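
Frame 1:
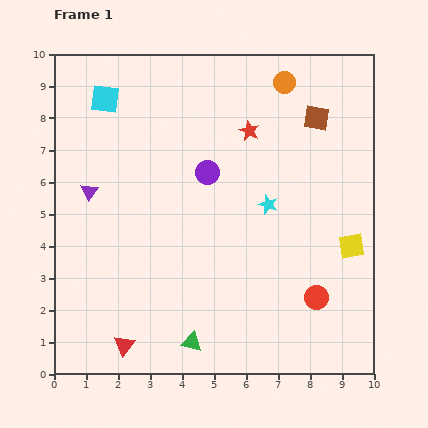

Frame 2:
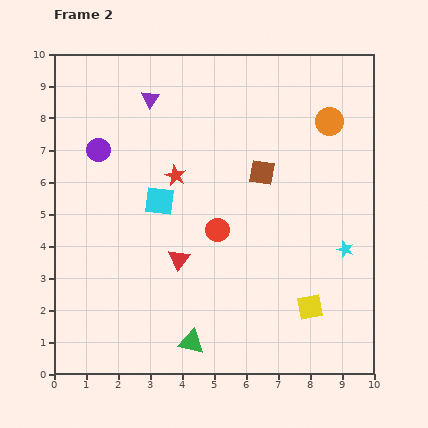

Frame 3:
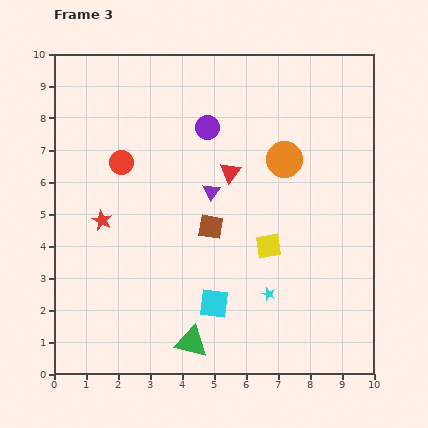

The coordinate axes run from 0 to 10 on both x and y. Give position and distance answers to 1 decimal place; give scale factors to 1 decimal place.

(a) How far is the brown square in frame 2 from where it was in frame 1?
2.4

The brown square moved from (8.2, 8.0) to (6.5, 6.3), a distance of √(1.7² + 1.7²) ≈ 2.4.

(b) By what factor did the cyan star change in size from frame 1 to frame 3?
0.7×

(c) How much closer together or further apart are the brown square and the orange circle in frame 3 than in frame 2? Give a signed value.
+0.5

Distance in frame 2: 2.6. Distance in frame 3: 3.1.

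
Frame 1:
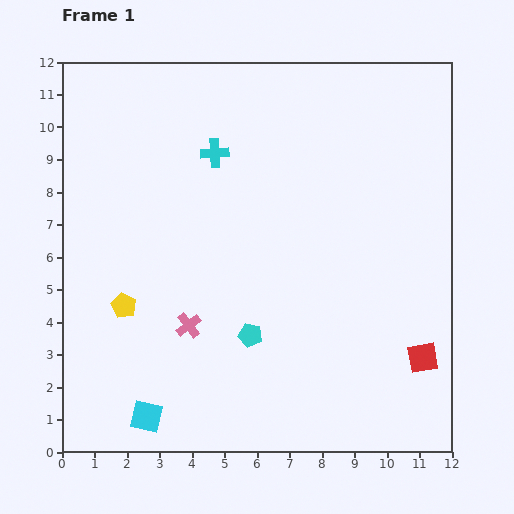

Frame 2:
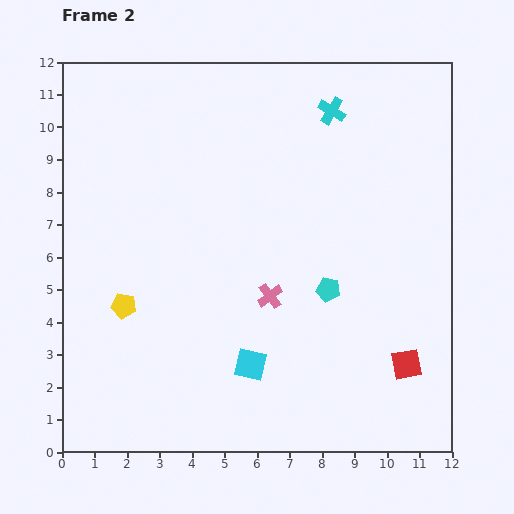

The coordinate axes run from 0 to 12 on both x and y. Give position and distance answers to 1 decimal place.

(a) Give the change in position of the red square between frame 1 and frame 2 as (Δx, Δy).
(-0.5, -0.2)

The red square was at (11.1, 2.9) in frame 1 and (10.6, 2.7) in frame 2.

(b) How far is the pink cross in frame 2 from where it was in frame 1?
2.7

The pink cross moved from (3.9, 3.9) to (6.4, 4.8), a distance of √(2.5² + 0.9²) ≈ 2.7.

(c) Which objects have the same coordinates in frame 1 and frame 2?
the yellow pentagon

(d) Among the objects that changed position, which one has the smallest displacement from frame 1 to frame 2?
the red square

(moved 0.5)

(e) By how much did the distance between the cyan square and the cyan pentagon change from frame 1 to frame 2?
-0.8

Distance in frame 1: 4.1. Distance in frame 2: 3.3.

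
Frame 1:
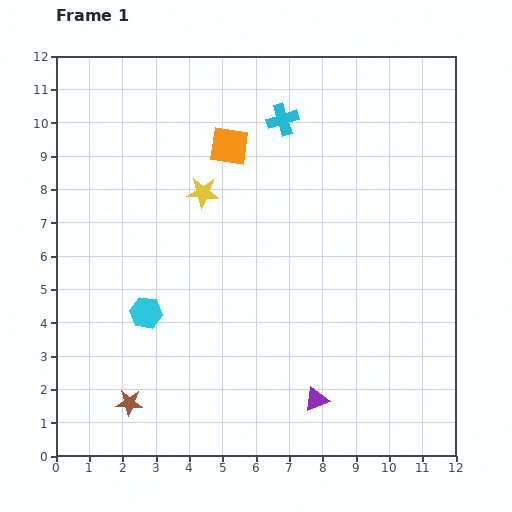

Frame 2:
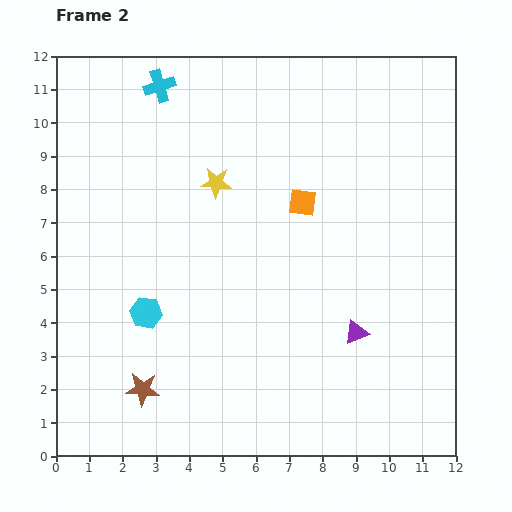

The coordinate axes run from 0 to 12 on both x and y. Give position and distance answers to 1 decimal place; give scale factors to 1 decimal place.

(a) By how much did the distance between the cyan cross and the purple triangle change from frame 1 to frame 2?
+1.0

Distance in frame 1: 8.5. Distance in frame 2: 9.5.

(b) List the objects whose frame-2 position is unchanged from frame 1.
the cyan hexagon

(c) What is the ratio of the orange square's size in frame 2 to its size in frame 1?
0.7×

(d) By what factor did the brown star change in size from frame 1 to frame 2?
1.3×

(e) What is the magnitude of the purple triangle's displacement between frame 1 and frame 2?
2.3

The purple triangle moved from (7.8, 1.7) to (9.0, 3.7), a distance of √(1.2² + 2.0²) ≈ 2.3.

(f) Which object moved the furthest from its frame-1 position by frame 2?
the cyan cross

(moved 3.8; next 2.8)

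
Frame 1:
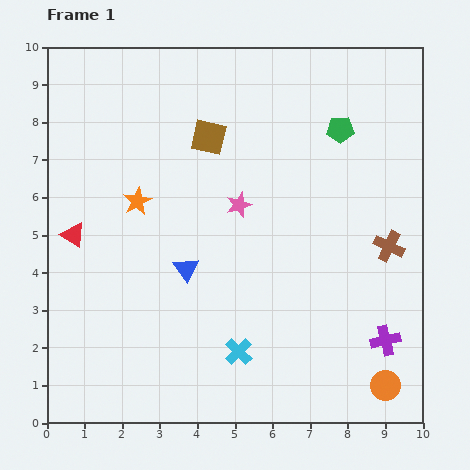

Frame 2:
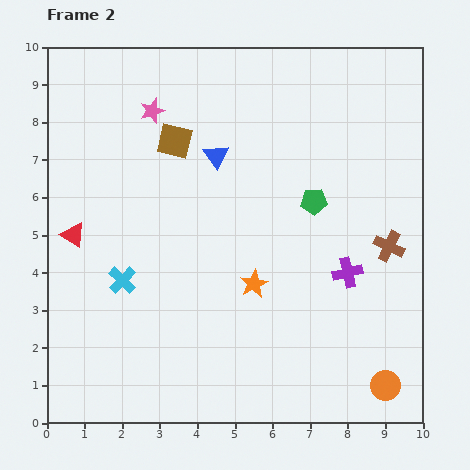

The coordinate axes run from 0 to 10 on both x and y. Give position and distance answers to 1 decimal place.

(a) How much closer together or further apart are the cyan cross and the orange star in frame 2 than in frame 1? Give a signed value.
-1.3

Distance in frame 1: 4.8. Distance in frame 2: 3.5.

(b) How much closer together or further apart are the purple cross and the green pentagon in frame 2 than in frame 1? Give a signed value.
-3.6

Distance in frame 1: 5.7. Distance in frame 2: 2.1.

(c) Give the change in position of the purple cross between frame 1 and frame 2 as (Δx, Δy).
(-1.0, 1.8)

The purple cross was at (9.0, 2.2) in frame 1 and (8.0, 4.0) in frame 2.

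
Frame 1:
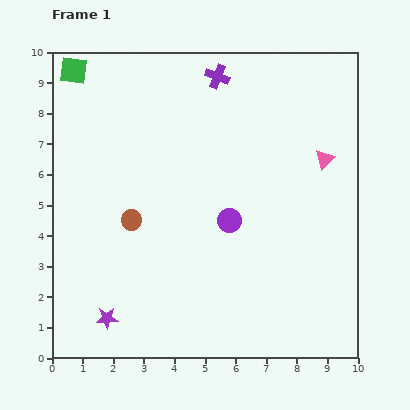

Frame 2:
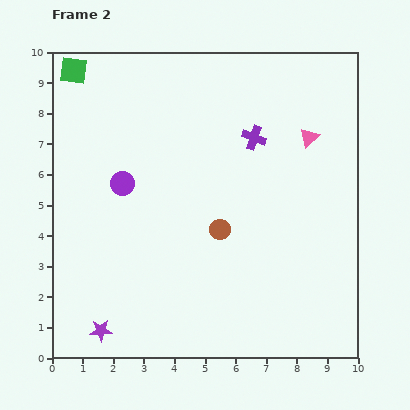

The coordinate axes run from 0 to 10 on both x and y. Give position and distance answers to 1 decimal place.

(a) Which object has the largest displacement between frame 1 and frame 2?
the purple circle

(moved 3.7; next 2.9)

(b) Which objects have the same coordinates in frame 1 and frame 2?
the green square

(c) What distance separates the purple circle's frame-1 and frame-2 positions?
3.7

The purple circle moved from (5.8, 4.5) to (2.3, 5.7), a distance of √(3.5² + 1.2²) ≈ 3.7.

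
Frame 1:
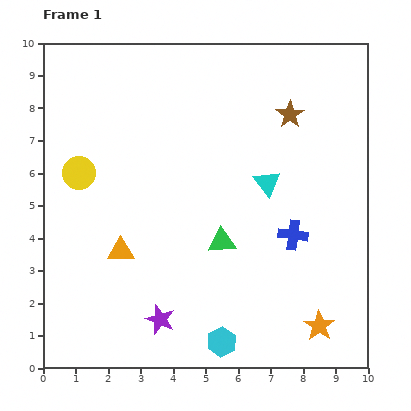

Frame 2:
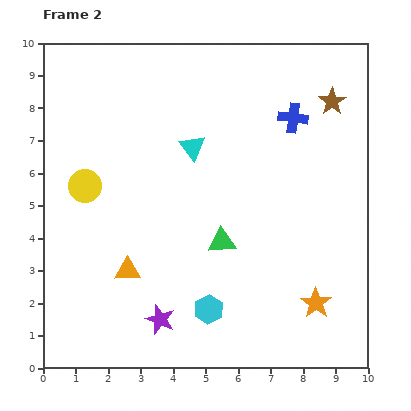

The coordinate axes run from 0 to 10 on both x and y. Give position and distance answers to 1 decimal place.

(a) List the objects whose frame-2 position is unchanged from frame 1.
the purple star, the green triangle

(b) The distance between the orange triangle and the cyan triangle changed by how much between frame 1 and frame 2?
-0.7

Distance in frame 1: 5.0. Distance in frame 2: 4.3.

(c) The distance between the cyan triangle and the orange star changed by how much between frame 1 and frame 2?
+1.4

Distance in frame 1: 4.7. Distance in frame 2: 6.1.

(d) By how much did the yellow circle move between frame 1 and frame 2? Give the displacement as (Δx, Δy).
(0.2, -0.4)

The yellow circle was at (1.1, 6.0) in frame 1 and (1.3, 5.6) in frame 2.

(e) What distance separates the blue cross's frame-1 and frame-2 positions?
3.6

The blue cross moved from (7.7, 4.1) to (7.7, 7.7), a distance of √(0.0² + 3.6²) ≈ 3.6.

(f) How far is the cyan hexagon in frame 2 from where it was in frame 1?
1.1

The cyan hexagon moved from (5.5, 0.8) to (5.1, 1.8), a distance of √(0.4² + 1.0²) ≈ 1.1.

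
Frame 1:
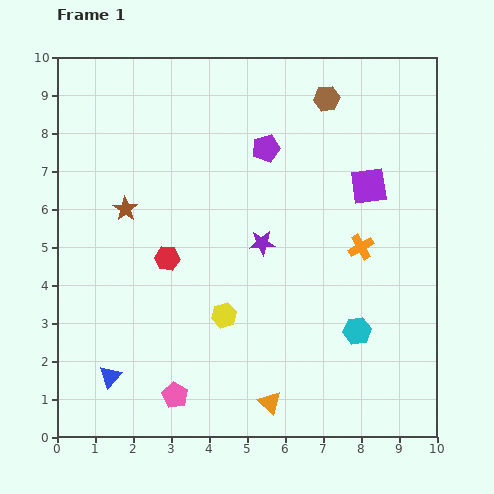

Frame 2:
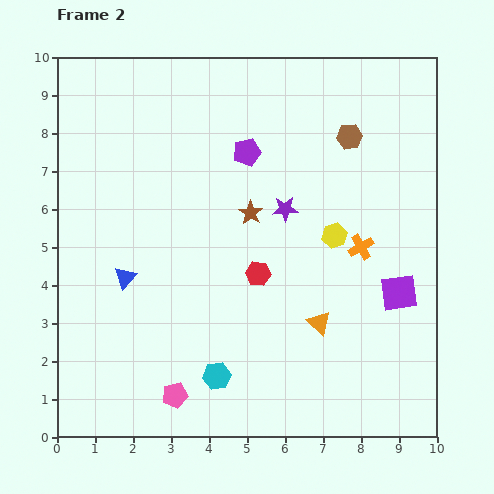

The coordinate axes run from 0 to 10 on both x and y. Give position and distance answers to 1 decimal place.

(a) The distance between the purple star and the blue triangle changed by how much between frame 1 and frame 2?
-0.7

Distance in frame 1: 5.3. Distance in frame 2: 4.6.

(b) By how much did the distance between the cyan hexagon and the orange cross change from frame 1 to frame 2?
+2.9

Distance in frame 1: 2.2. Distance in frame 2: 5.1.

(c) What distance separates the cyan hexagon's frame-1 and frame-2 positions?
3.9

The cyan hexagon moved from (7.9, 2.8) to (4.2, 1.6), a distance of √(3.7² + 1.2²) ≈ 3.9.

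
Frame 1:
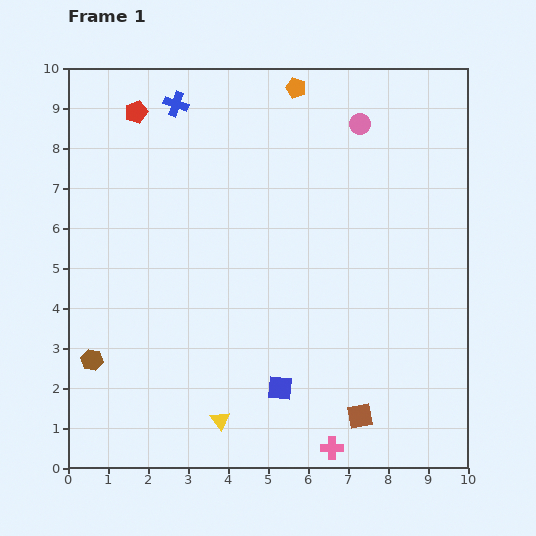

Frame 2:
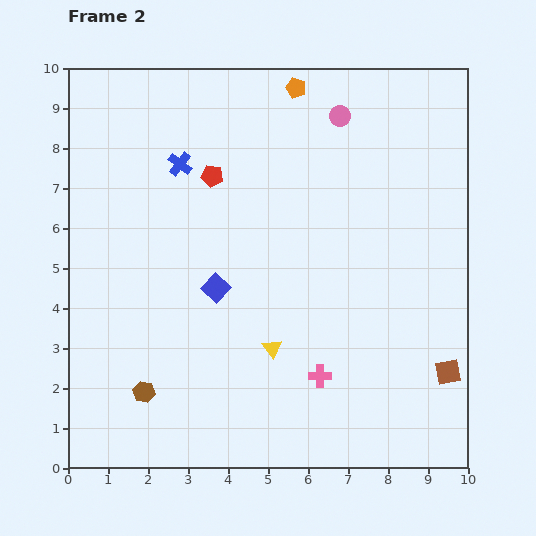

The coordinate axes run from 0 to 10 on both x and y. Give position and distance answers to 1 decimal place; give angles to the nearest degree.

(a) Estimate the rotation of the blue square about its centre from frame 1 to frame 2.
38° clockwise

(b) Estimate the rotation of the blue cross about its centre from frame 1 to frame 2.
19° clockwise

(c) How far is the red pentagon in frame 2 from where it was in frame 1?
2.5

The red pentagon moved from (1.7, 8.9) to (3.6, 7.3), a distance of √(1.9² + 1.6²) ≈ 2.5.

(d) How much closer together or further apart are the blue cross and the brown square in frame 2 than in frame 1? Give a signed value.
-0.6

Distance in frame 1: 9.1. Distance in frame 2: 8.5.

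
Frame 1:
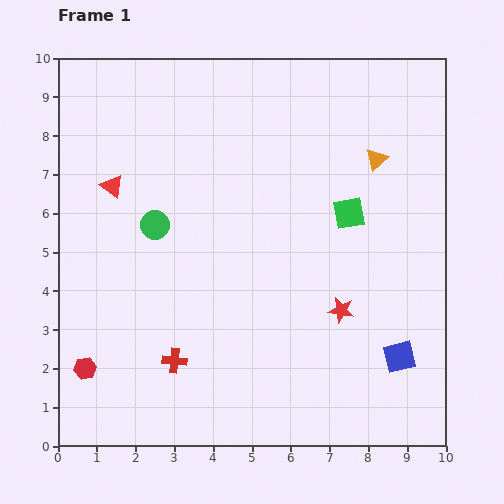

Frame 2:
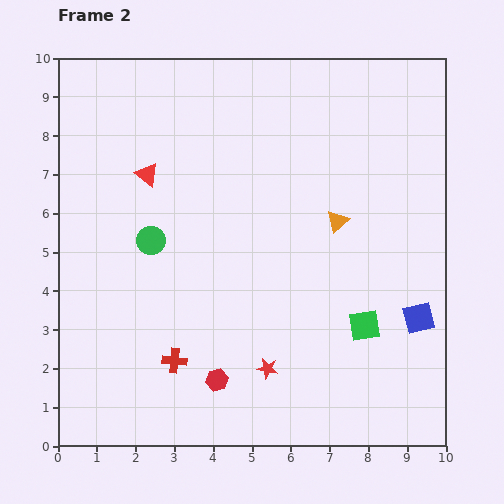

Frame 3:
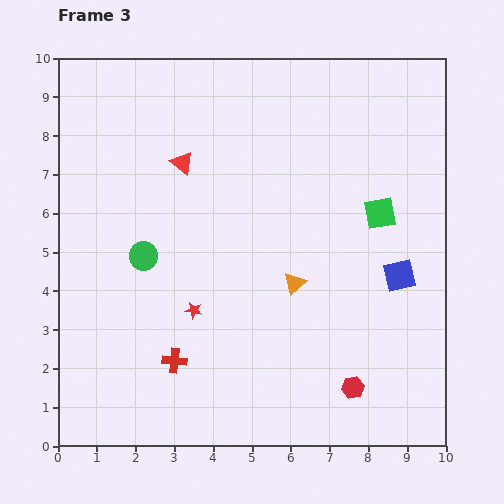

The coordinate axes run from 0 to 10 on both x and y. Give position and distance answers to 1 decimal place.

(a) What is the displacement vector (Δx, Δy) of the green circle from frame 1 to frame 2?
(-0.1, -0.4)

The green circle was at (2.5, 5.7) in frame 1 and (2.4, 5.3) in frame 2.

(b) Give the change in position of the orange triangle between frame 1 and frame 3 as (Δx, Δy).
(-2.1, -3.2)

The orange triangle was at (8.2, 7.4) in frame 1 and (6.1, 4.2) in frame 3.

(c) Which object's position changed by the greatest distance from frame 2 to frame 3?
the red hexagon

(moved 3.5; next 2.9)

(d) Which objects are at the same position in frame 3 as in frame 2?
the red cross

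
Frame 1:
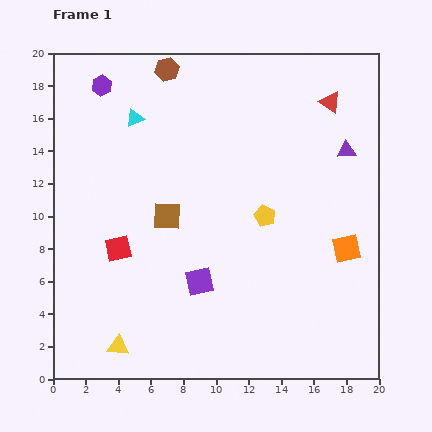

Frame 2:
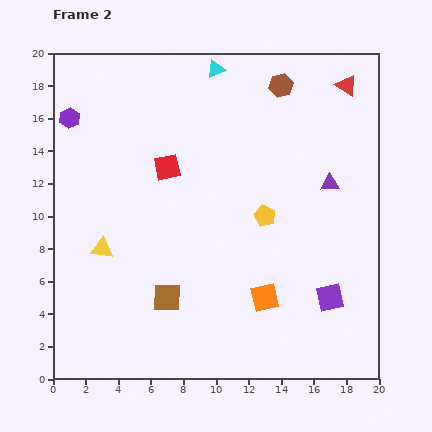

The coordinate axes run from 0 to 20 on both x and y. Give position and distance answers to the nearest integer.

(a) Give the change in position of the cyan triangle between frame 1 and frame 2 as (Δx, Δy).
(5, 3)

The cyan triangle was at (5, 16) in frame 1 and (10, 19) in frame 2.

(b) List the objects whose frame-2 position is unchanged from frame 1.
the yellow pentagon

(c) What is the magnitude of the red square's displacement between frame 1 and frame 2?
6

The red square moved from (4, 8) to (7, 13), a distance of √(3² + 5²) ≈ 6.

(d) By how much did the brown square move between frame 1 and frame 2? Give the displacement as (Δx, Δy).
(0, -5)

The brown square was at (7, 10) in frame 1 and (7, 5) in frame 2.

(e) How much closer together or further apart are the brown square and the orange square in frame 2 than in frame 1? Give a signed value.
-5

Distance in frame 1: 11. Distance in frame 2: 6.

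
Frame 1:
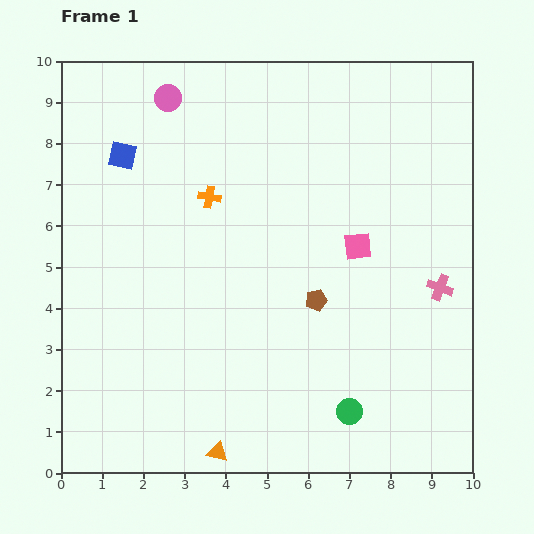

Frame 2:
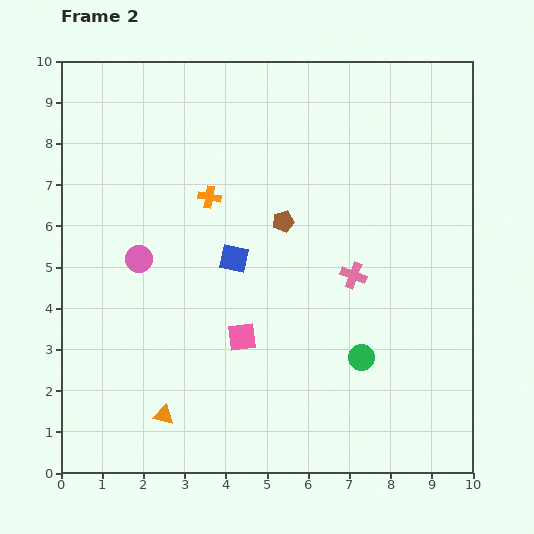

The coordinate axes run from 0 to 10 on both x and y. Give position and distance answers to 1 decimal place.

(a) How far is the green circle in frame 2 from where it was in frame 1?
1.3

The green circle moved from (7.0, 1.5) to (7.3, 2.8), a distance of √(0.3² + 1.3²) ≈ 1.3.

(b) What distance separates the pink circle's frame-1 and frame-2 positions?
4.0

The pink circle moved from (2.6, 9.1) to (1.9, 5.2), a distance of √(0.7² + 3.9²) ≈ 4.0.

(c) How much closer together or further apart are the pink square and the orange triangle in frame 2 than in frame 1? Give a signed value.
-3.3

Distance in frame 1: 6.0. Distance in frame 2: 2.7.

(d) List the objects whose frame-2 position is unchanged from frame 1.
the orange cross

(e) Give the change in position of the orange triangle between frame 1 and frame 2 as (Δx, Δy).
(-1.3, 0.9)

The orange triangle was at (3.8, 0.5) in frame 1 and (2.5, 1.4) in frame 2.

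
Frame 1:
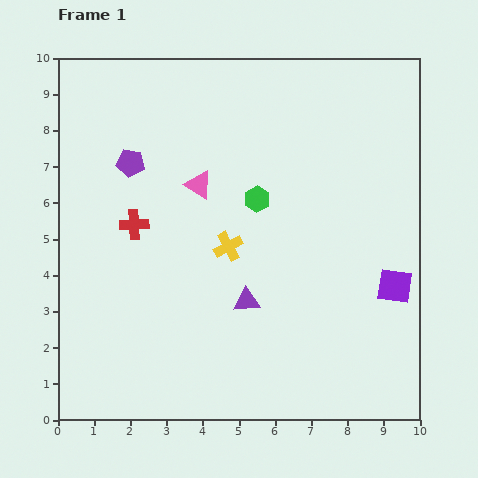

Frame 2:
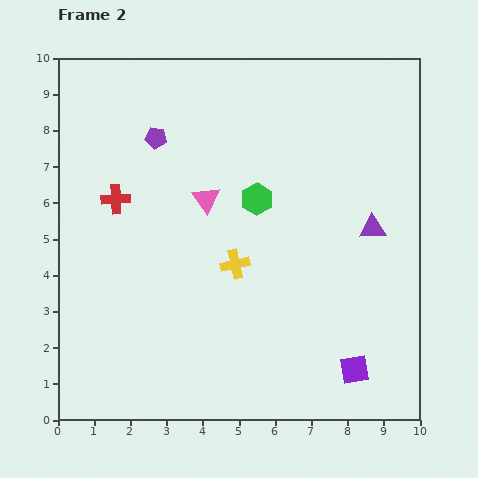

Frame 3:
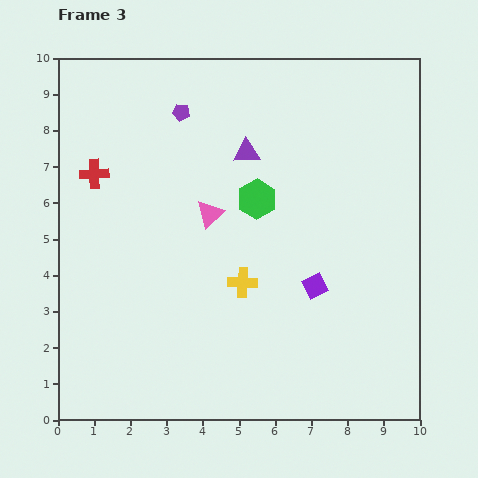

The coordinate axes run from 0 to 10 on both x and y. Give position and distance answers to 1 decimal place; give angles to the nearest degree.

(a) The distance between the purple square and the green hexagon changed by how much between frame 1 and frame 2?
+0.9

Distance in frame 1: 4.5. Distance in frame 2: 5.4.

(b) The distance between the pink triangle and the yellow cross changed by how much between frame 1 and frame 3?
+0.2

Distance in frame 1: 1.9. Distance in frame 3: 2.1.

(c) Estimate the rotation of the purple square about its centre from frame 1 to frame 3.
36° counter-clockwise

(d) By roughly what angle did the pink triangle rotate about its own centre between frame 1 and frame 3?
45° clockwise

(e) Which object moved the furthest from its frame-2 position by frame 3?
the purple triangle

(moved 4.1; next 2.5)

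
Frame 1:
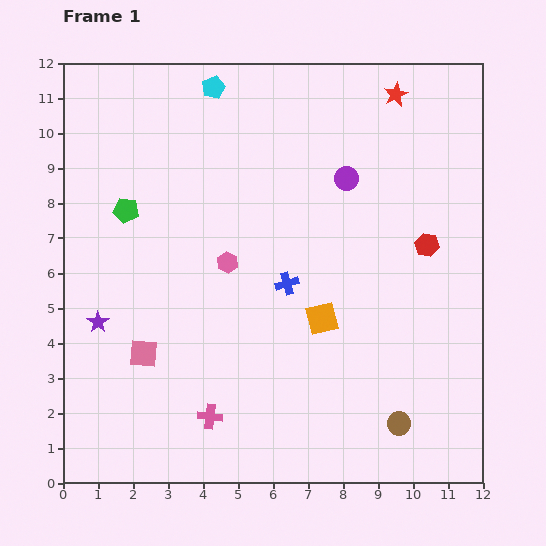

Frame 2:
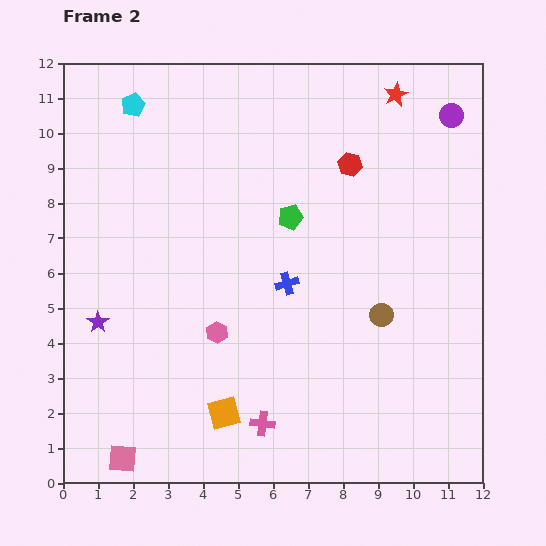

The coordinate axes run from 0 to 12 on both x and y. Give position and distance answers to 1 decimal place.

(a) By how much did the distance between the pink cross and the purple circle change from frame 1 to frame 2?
+2.5

Distance in frame 1: 7.8. Distance in frame 2: 10.3.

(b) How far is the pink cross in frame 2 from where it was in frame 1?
1.5

The pink cross moved from (4.2, 1.9) to (5.7, 1.7), a distance of √(1.5² + 0.2²) ≈ 1.5.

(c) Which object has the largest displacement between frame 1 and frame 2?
the green pentagon

(moved 4.7; next 3.9)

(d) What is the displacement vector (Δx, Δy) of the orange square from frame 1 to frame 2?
(-2.8, -2.7)

The orange square was at (7.4, 4.7) in frame 1 and (4.6, 2.0) in frame 2.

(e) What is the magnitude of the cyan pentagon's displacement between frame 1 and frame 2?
2.4

The cyan pentagon moved from (4.3, 11.3) to (2.0, 10.8), a distance of √(2.3² + 0.5²) ≈ 2.4.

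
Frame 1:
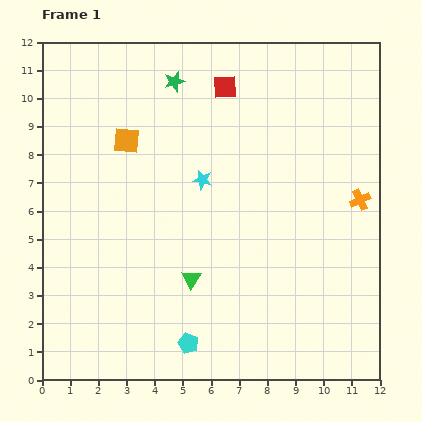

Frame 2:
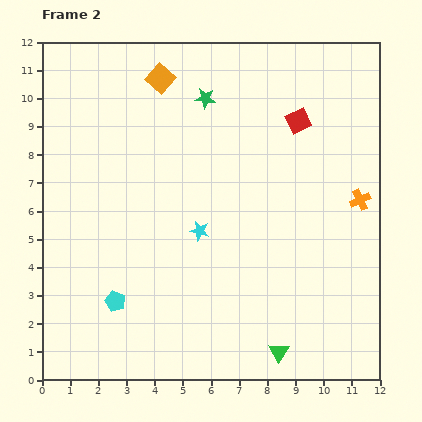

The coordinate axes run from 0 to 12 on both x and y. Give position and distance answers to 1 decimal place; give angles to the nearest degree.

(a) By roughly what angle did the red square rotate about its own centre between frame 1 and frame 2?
24° counter-clockwise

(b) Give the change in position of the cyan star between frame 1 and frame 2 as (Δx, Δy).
(-0.1, -1.8)

The cyan star was at (5.7, 7.1) in frame 1 and (5.6, 5.3) in frame 2.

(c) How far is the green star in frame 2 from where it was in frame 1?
1.3

The green star moved from (4.7, 10.6) to (5.8, 10.0), a distance of √(1.1² + 0.6²) ≈ 1.3.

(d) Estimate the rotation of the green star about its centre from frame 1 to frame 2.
21° clockwise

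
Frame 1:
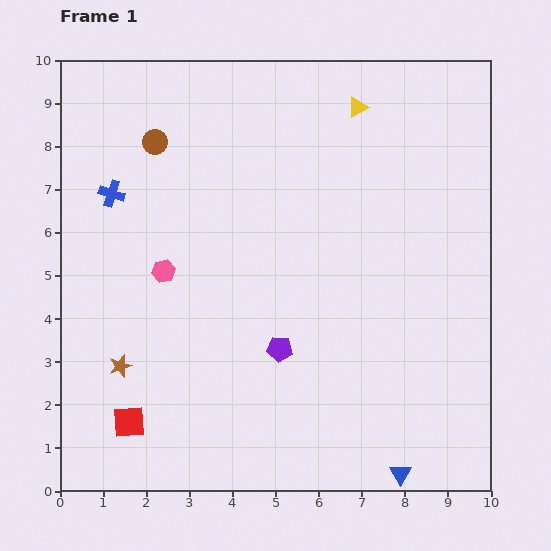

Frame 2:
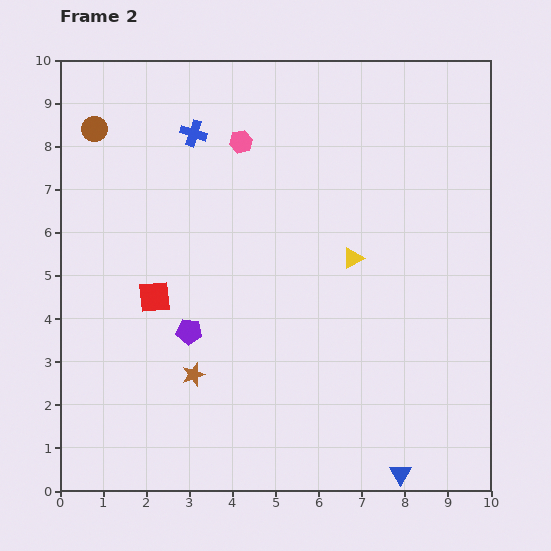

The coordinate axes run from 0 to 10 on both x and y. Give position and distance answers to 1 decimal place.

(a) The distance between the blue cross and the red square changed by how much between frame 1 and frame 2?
-1.4

Distance in frame 1: 5.3. Distance in frame 2: 3.9.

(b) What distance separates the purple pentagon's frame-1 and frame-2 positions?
2.1

The purple pentagon moved from (5.1, 3.3) to (3.0, 3.7), a distance of √(2.1² + 0.4²) ≈ 2.1.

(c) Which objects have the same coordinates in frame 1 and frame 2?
the blue triangle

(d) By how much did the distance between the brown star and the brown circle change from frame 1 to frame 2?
+0.8

Distance in frame 1: 5.3. Distance in frame 2: 6.1.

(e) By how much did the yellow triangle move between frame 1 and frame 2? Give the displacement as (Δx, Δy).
(-0.1, -3.5)

The yellow triangle was at (6.9, 8.9) in frame 1 and (6.8, 5.4) in frame 2.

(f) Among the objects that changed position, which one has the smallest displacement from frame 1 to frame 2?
the brown circle

(moved 1.4)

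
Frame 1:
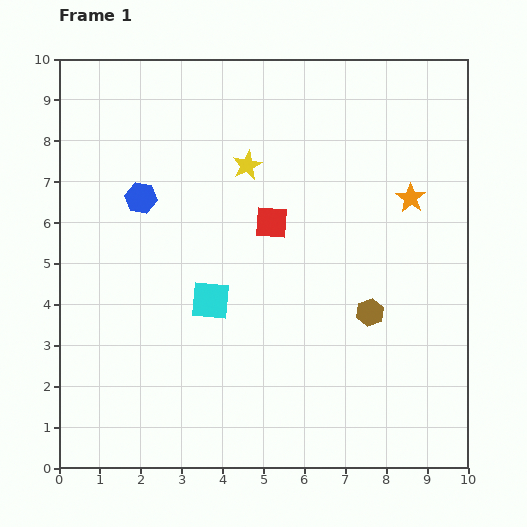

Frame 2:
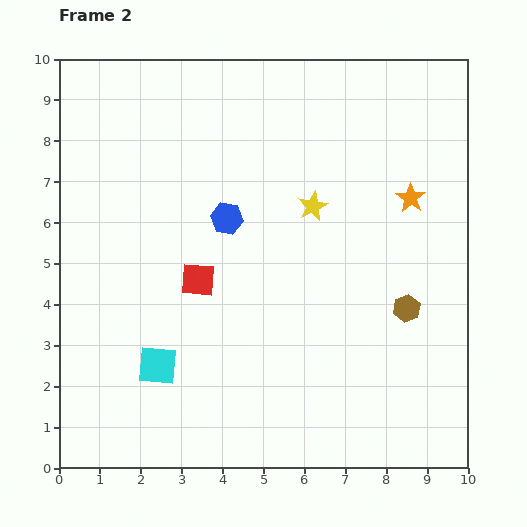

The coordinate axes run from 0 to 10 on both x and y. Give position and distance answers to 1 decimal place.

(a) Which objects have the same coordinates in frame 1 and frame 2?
the orange star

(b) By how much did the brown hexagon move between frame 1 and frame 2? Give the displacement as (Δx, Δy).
(0.9, 0.1)

The brown hexagon was at (7.6, 3.8) in frame 1 and (8.5, 3.9) in frame 2.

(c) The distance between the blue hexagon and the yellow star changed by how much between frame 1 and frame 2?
-0.6

Distance in frame 1: 2.7. Distance in frame 2: 2.1.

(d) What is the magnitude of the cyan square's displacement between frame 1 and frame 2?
2.1

The cyan square moved from (3.7, 4.1) to (2.4, 2.5), a distance of √(1.3² + 1.6²) ≈ 2.1.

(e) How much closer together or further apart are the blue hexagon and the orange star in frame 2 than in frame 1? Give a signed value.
-2.1

Distance in frame 1: 6.6. Distance in frame 2: 4.5.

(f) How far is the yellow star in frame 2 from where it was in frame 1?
1.9

The yellow star moved from (4.6, 7.4) to (6.2, 6.4), a distance of √(1.6² + 1.0²) ≈ 1.9.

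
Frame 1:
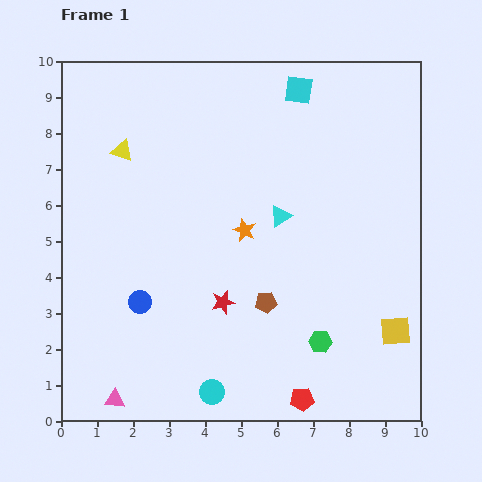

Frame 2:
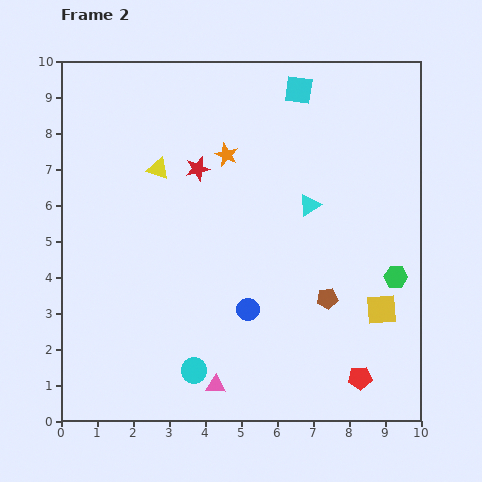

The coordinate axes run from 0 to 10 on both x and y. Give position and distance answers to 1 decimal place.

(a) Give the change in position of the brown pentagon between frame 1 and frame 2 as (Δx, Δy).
(1.7, 0.1)

The brown pentagon was at (5.7, 3.3) in frame 1 and (7.4, 3.4) in frame 2.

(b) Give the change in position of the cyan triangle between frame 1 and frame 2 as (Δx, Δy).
(0.8, 0.3)

The cyan triangle was at (6.1, 5.7) in frame 1 and (6.9, 6.0) in frame 2.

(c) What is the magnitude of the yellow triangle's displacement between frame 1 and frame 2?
1.1

The yellow triangle moved from (1.7, 7.5) to (2.7, 7.0), a distance of √(1.0² + 0.5²) ≈ 1.1.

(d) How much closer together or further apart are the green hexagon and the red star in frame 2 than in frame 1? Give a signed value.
+3.4

Distance in frame 1: 2.9. Distance in frame 2: 6.3.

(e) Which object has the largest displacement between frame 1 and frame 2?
the red star

(moved 3.8; next 3.0)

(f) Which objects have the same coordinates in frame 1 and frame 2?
the cyan square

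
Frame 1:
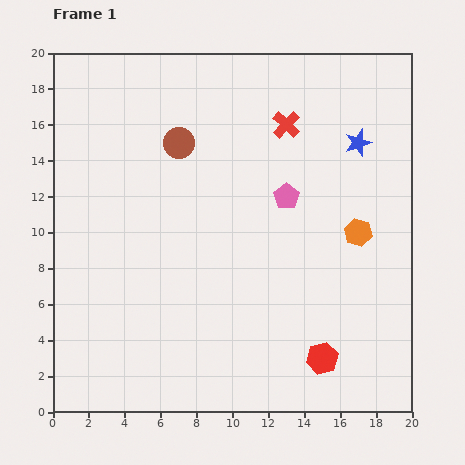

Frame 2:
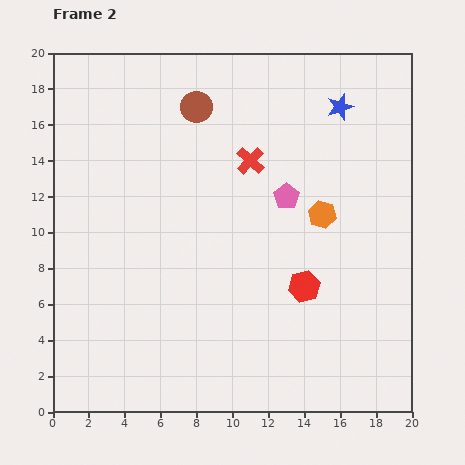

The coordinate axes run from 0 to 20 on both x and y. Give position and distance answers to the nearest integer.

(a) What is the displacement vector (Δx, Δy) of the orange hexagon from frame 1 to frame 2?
(-2, 1)

The orange hexagon was at (17, 10) in frame 1 and (15, 11) in frame 2.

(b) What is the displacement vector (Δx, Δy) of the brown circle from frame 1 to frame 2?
(1, 2)

The brown circle was at (7, 15) in frame 1 and (8, 17) in frame 2.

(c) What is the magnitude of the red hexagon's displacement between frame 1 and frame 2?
4

The red hexagon moved from (15, 3) to (14, 7), a distance of √(1² + 4²) ≈ 4.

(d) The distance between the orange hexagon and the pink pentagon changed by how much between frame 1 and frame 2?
-2

Distance in frame 1: 4. Distance in frame 2: 2.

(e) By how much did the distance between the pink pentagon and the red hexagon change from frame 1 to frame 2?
-4

Distance in frame 1: 9. Distance in frame 2: 5.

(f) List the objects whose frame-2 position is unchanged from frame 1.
the pink pentagon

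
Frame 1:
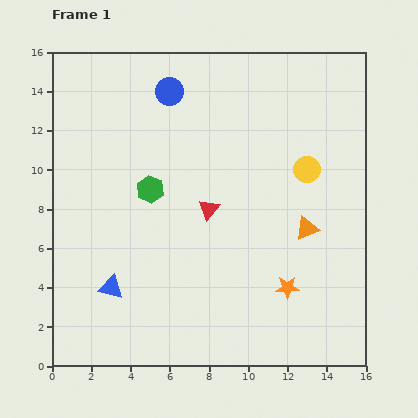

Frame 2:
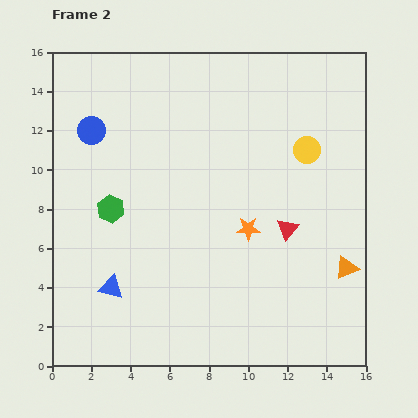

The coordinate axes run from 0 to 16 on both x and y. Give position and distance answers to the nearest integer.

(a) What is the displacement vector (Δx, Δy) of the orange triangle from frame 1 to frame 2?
(2, -2)

The orange triangle was at (13, 7) in frame 1 and (15, 5) in frame 2.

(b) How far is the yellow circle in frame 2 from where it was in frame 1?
1

The yellow circle moved from (13, 10) to (13, 11), a distance of √(0² + 1²) ≈ 1.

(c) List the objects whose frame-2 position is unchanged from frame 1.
the blue triangle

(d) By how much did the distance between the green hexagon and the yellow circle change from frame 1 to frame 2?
+2

Distance in frame 1: 8. Distance in frame 2: 10.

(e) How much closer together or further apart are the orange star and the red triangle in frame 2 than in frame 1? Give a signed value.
-4

Distance in frame 1: 6. Distance in frame 2: 2.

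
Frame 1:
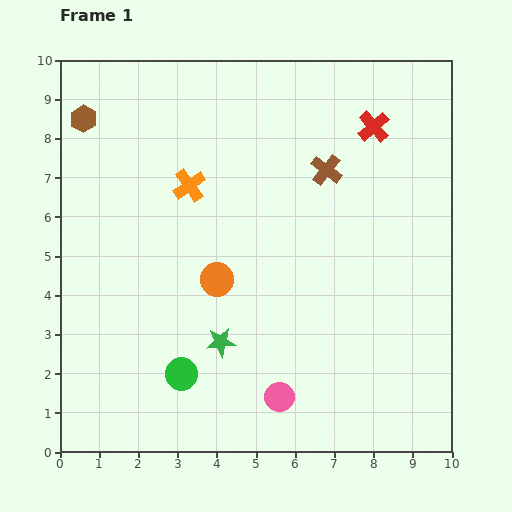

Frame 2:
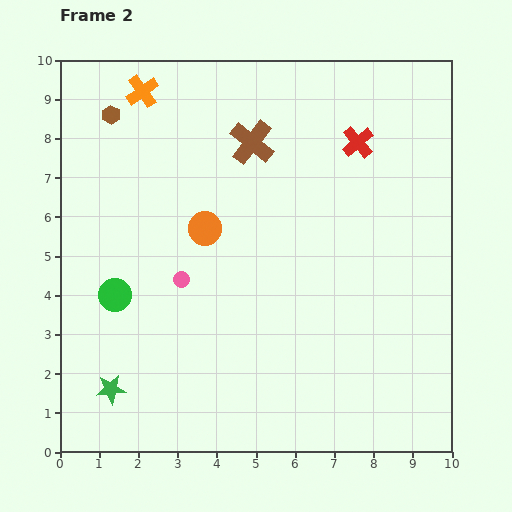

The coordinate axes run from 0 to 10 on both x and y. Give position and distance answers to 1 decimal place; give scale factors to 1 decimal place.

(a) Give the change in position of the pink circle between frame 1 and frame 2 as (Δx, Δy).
(-2.5, 3.0)

The pink circle was at (5.6, 1.4) in frame 1 and (3.1, 4.4) in frame 2.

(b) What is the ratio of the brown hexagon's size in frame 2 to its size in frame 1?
0.7×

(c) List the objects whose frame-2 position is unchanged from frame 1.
none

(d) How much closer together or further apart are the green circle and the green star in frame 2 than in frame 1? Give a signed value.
+1.1

Distance in frame 1: 1.3. Distance in frame 2: 2.4.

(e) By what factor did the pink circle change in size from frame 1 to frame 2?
0.6×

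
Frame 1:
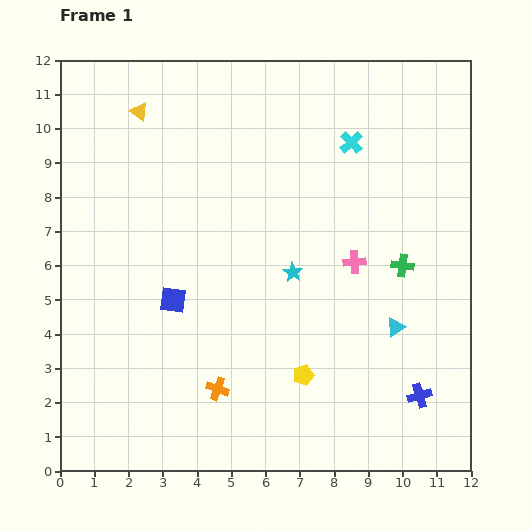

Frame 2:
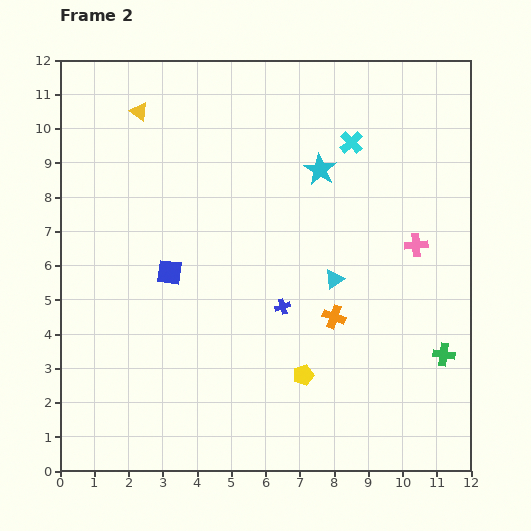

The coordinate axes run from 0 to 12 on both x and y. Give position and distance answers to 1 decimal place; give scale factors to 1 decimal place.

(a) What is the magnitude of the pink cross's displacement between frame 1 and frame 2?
1.9

The pink cross moved from (8.6, 6.1) to (10.4, 6.6), a distance of √(1.8² + 0.5²) ≈ 1.9.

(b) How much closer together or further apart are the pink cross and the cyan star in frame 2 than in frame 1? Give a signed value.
+1.8

Distance in frame 1: 1.8. Distance in frame 2: 3.6.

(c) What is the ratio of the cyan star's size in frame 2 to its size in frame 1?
1.6×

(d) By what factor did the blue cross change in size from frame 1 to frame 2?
0.6×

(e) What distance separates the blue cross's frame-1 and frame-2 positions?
4.8

The blue cross moved from (10.5, 2.2) to (6.5, 4.8), a distance of √(4.0² + 2.6²) ≈ 4.8.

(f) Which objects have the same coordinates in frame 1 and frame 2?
the yellow pentagon, the yellow triangle, the cyan cross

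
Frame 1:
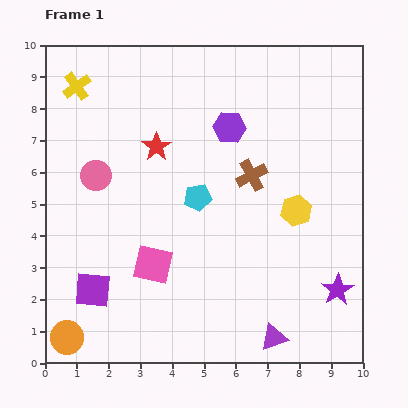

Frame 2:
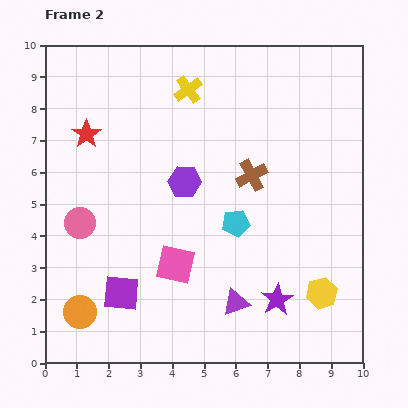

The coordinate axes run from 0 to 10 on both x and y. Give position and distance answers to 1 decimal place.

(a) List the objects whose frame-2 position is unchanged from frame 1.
the brown cross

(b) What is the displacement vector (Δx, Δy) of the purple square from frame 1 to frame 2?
(0.9, -0.1)

The purple square was at (1.5, 2.3) in frame 1 and (2.4, 2.2) in frame 2.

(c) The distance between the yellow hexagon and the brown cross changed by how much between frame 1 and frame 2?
+2.5

Distance in frame 1: 1.8. Distance in frame 2: 4.3.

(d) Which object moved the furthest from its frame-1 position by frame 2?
the yellow cross

(moved 3.5; next 2.7)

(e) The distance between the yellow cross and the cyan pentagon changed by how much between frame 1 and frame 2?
-0.7

Distance in frame 1: 5.2. Distance in frame 2: 4.5.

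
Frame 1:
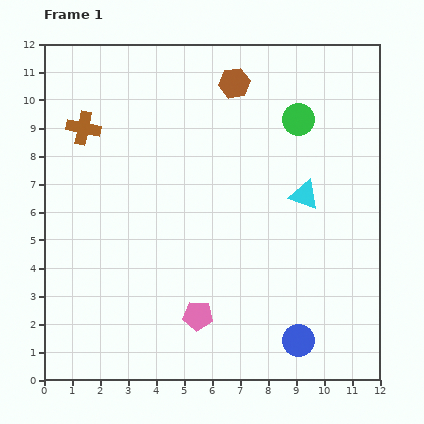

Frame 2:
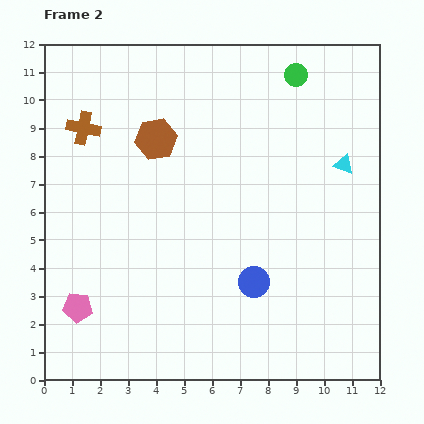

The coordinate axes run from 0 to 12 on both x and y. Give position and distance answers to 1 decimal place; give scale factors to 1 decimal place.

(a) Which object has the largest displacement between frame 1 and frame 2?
the pink pentagon

(moved 4.3; next 3.4)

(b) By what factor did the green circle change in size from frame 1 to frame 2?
0.7×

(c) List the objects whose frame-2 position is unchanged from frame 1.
the brown cross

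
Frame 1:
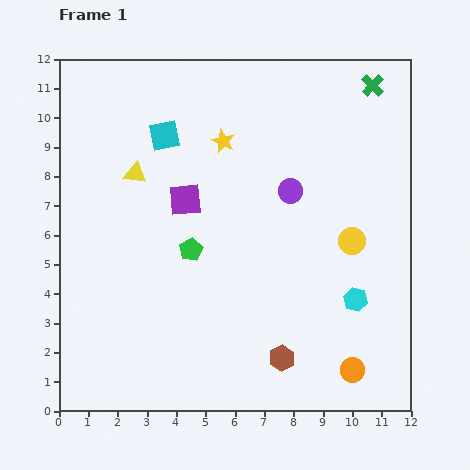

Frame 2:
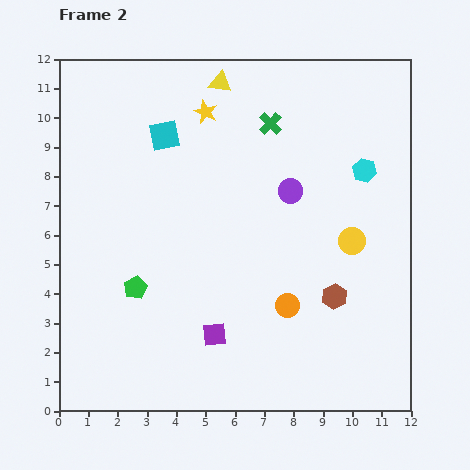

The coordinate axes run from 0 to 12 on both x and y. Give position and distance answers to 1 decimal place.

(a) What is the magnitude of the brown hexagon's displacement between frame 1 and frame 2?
2.8

The brown hexagon moved from (7.6, 1.8) to (9.4, 3.9), a distance of √(1.8² + 2.1²) ≈ 2.8.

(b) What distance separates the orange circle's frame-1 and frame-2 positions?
3.1

The orange circle moved from (10.0, 1.4) to (7.8, 3.6), a distance of √(2.2² + 2.2²) ≈ 3.1.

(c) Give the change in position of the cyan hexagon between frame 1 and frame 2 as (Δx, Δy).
(0.3, 4.4)

The cyan hexagon was at (10.1, 3.8) in frame 1 and (10.4, 8.2) in frame 2.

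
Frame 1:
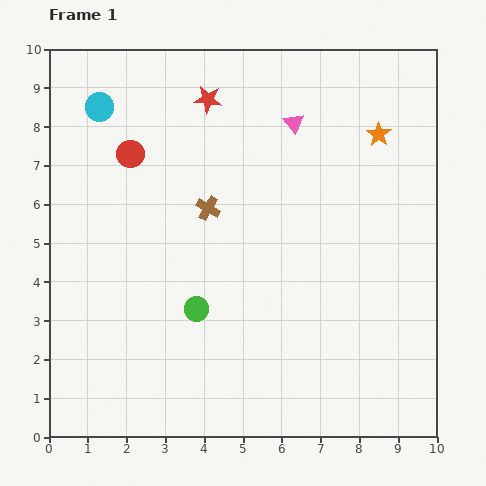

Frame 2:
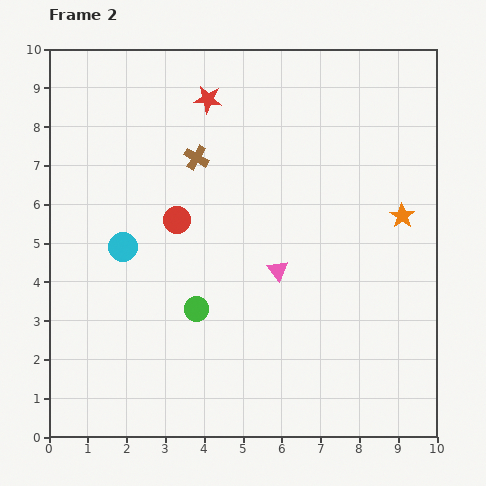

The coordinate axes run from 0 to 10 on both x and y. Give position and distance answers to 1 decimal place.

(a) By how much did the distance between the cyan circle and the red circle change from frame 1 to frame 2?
+0.2

Distance in frame 1: 1.4. Distance in frame 2: 1.6.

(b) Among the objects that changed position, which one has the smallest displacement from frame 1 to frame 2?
the brown cross

(moved 1.3)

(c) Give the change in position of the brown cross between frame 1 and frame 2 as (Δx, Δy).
(-0.3, 1.3)

The brown cross was at (4.1, 5.9) in frame 1 and (3.8, 7.2) in frame 2.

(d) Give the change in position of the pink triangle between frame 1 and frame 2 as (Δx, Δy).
(-0.4, -3.8)

The pink triangle was at (6.3, 8.1) in frame 1 and (5.9, 4.3) in frame 2.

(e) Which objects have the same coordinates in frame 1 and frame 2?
the red star, the green circle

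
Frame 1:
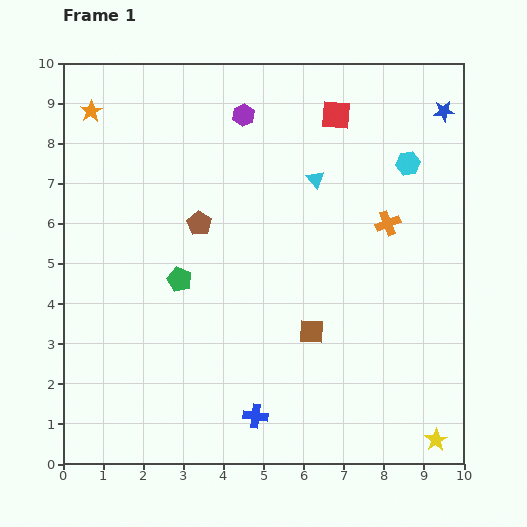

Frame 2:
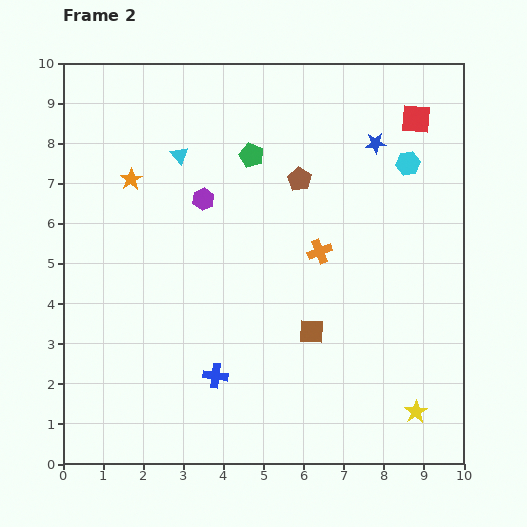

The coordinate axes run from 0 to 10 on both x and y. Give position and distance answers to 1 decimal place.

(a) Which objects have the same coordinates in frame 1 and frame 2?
the cyan hexagon, the brown square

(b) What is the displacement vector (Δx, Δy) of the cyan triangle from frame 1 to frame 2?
(-3.4, 0.6)

The cyan triangle was at (6.3, 7.1) in frame 1 and (2.9, 7.7) in frame 2.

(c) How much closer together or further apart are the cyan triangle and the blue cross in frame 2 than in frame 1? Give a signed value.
-0.5

Distance in frame 1: 6.1. Distance in frame 2: 5.6.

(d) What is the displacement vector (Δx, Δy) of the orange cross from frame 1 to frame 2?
(-1.7, -0.7)

The orange cross was at (8.1, 6.0) in frame 1 and (6.4, 5.3) in frame 2.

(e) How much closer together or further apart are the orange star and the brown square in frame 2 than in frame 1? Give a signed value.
-1.9

Distance in frame 1: 7.8. Distance in frame 2: 5.9.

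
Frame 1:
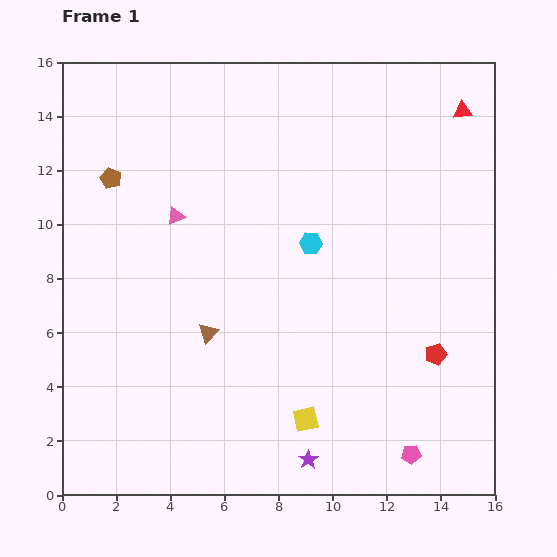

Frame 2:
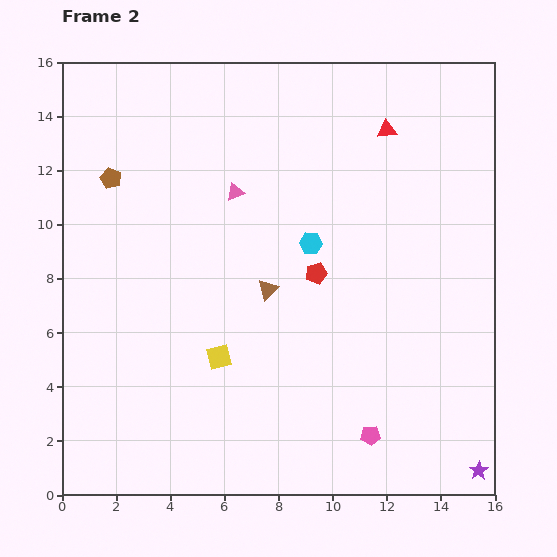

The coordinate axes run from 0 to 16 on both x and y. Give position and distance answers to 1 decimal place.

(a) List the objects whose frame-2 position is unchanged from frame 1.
the cyan hexagon, the brown pentagon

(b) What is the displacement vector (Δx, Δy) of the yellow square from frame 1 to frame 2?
(-3.2, 2.3)

The yellow square was at (9.0, 2.8) in frame 1 and (5.8, 5.1) in frame 2.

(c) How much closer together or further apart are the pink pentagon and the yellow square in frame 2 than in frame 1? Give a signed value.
+2.2

Distance in frame 1: 4.1. Distance in frame 2: 6.3.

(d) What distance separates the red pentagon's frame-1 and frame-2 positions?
5.3

The red pentagon moved from (13.8, 5.2) to (9.4, 8.2), a distance of √(4.4² + 3.0²) ≈ 5.3.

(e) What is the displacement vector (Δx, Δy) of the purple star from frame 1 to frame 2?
(6.3, -0.4)

The purple star was at (9.1, 1.3) in frame 1 and (15.4, 0.9) in frame 2.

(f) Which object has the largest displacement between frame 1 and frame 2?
the purple star

(moved 6.3; next 5.3)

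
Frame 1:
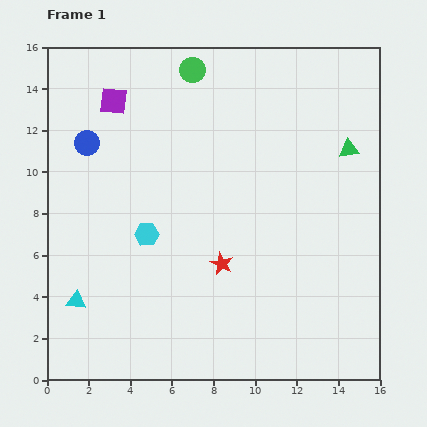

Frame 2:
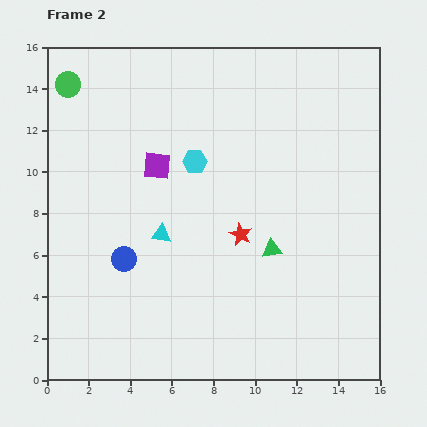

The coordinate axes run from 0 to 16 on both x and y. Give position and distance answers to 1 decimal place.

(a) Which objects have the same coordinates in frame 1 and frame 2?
none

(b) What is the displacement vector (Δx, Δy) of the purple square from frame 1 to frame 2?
(2.1, -3.1)

The purple square was at (3.2, 13.4) in frame 1 and (5.3, 10.3) in frame 2.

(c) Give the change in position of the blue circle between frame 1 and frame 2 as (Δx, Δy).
(1.8, -5.6)

The blue circle was at (1.9, 11.4) in frame 1 and (3.7, 5.8) in frame 2.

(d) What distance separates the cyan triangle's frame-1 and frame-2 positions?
5.2

The cyan triangle moved from (1.4, 3.8) to (5.5, 7.0), a distance of √(4.1² + 3.2²) ≈ 5.2.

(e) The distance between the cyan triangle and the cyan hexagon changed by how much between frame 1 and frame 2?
-0.9

Distance in frame 1: 4.7. Distance in frame 2: 3.8.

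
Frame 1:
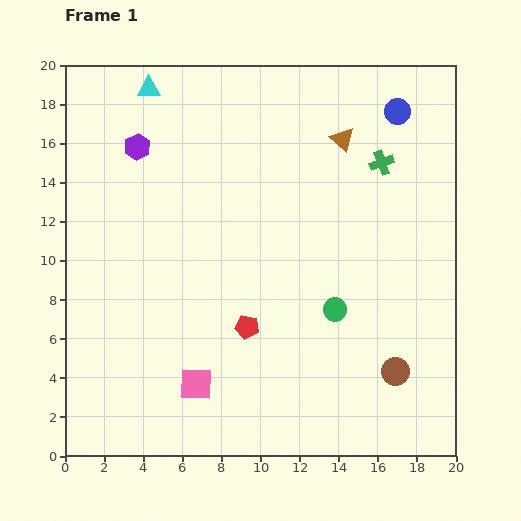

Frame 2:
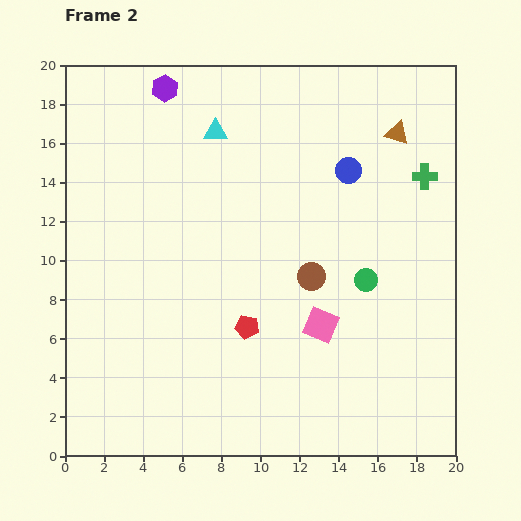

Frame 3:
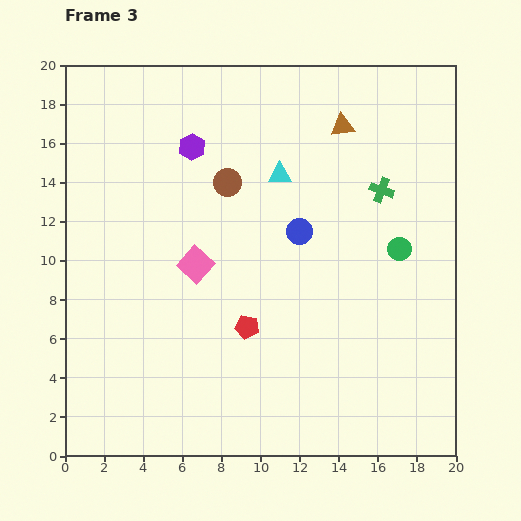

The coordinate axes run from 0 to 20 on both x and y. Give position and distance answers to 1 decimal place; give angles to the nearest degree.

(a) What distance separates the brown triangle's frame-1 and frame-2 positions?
2.8

The brown triangle moved from (14.2, 16.2) to (17.0, 16.5), a distance of √(2.8² + 0.3²) ≈ 2.8.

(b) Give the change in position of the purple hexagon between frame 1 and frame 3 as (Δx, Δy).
(2.8, 0.0)

The purple hexagon was at (3.7, 15.8) in frame 1 and (6.5, 15.8) in frame 3.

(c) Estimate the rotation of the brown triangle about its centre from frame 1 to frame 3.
50° counter-clockwise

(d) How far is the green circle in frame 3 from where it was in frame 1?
4.5

The green circle moved from (13.8, 7.5) to (17.1, 10.6), a distance of √(3.3² + 3.1²) ≈ 4.5.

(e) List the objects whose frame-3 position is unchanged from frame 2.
the red pentagon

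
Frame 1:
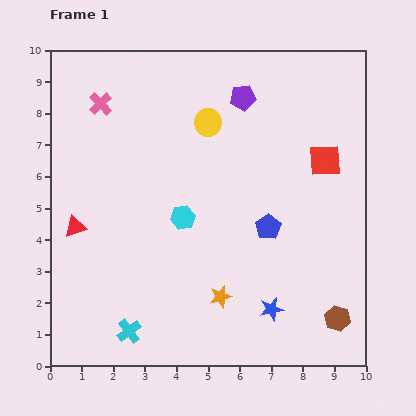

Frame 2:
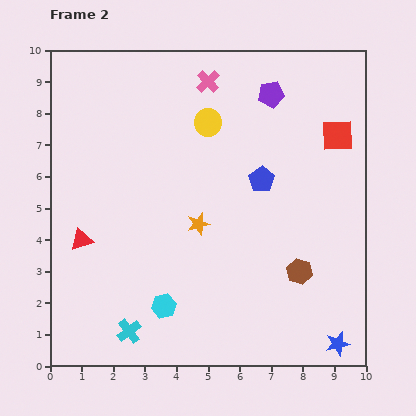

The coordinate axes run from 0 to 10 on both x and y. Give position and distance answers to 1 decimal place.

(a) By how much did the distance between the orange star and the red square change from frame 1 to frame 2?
-0.2

Distance in frame 1: 5.4. Distance in frame 2: 5.2.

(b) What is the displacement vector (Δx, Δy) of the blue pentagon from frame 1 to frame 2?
(-0.2, 1.5)

The blue pentagon was at (6.9, 4.4) in frame 1 and (6.7, 5.9) in frame 2.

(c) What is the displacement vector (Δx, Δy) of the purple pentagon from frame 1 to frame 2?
(0.9, 0.1)

The purple pentagon was at (6.1, 8.5) in frame 1 and (7.0, 8.6) in frame 2.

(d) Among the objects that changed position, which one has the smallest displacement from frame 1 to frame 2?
the red triangle

(moved 0.4)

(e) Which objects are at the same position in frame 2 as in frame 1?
the cyan cross, the yellow circle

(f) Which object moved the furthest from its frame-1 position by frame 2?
the pink cross

(moved 3.5; next 2.9)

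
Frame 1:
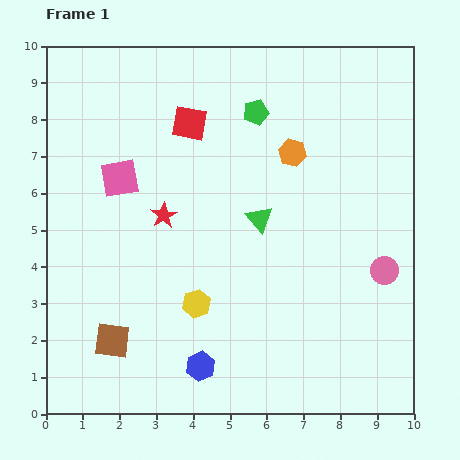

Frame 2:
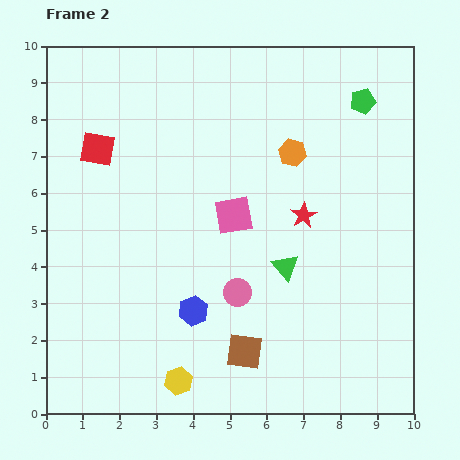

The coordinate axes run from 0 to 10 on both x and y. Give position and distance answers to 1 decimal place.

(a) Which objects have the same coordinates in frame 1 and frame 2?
the orange hexagon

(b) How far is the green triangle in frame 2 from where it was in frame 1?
1.5

The green triangle moved from (5.8, 5.3) to (6.5, 4.0), a distance of √(0.7² + 1.3²) ≈ 1.5.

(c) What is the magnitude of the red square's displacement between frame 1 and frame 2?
2.6

The red square moved from (3.9, 7.9) to (1.4, 7.2), a distance of √(2.5² + 0.7²) ≈ 2.6.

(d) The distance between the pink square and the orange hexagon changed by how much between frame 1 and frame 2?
-2.5

Distance in frame 1: 4.8. Distance in frame 2: 2.3.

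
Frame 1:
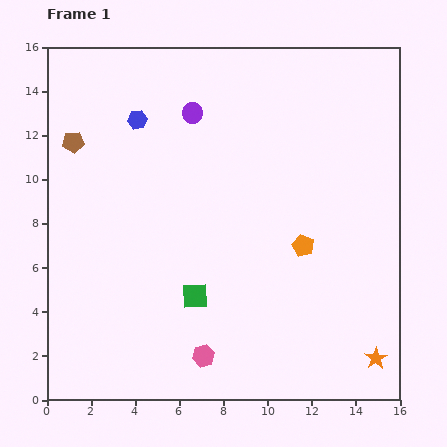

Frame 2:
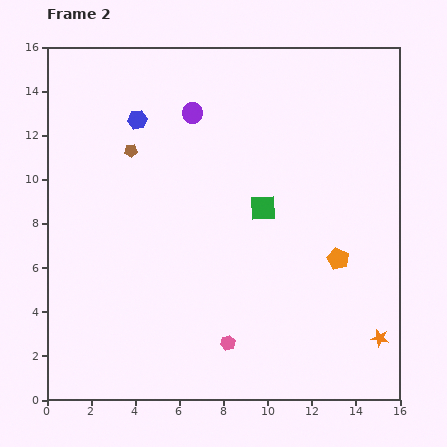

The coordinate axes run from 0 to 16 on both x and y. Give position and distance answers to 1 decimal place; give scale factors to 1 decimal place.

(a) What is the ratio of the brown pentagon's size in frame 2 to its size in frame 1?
0.6×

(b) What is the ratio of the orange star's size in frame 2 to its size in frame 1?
0.8×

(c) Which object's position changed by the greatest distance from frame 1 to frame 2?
the green square

(moved 5.1; next 2.6)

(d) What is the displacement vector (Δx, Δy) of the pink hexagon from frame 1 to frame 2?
(1.1, 0.6)

The pink hexagon was at (7.1, 2.0) in frame 1 and (8.2, 2.6) in frame 2.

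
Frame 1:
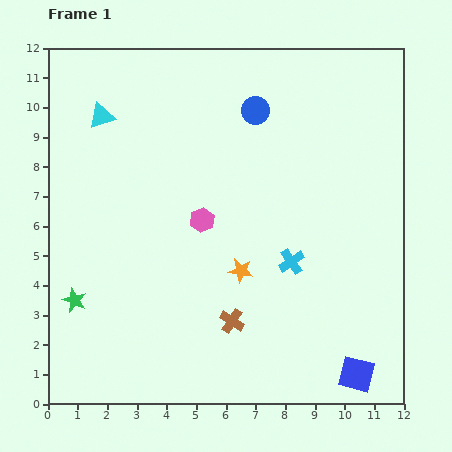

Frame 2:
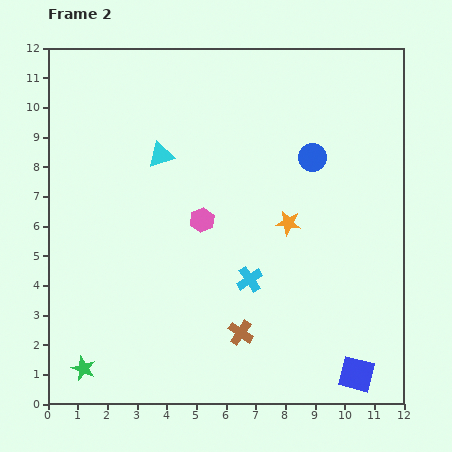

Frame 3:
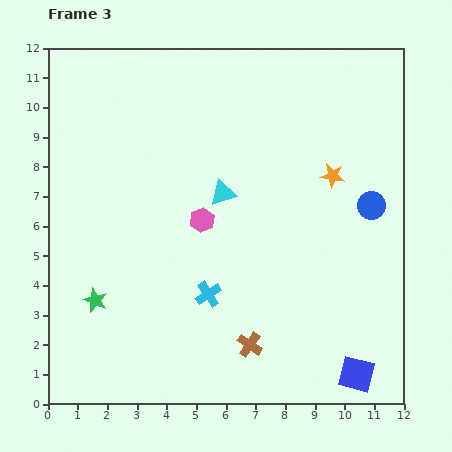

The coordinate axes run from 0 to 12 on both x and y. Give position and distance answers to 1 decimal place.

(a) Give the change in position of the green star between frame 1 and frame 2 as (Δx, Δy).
(0.3, -2.3)

The green star was at (0.9, 3.5) in frame 1 and (1.2, 1.2) in frame 2.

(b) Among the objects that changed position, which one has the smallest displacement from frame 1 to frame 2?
the brown cross

(moved 0.5)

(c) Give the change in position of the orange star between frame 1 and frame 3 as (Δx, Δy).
(3.1, 3.2)

The orange star was at (6.5, 4.5) in frame 1 and (9.6, 7.7) in frame 3.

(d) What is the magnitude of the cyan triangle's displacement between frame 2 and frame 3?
2.5

The cyan triangle moved from (3.8, 8.4) to (5.9, 7.1), a distance of √(2.1² + 1.3²) ≈ 2.5.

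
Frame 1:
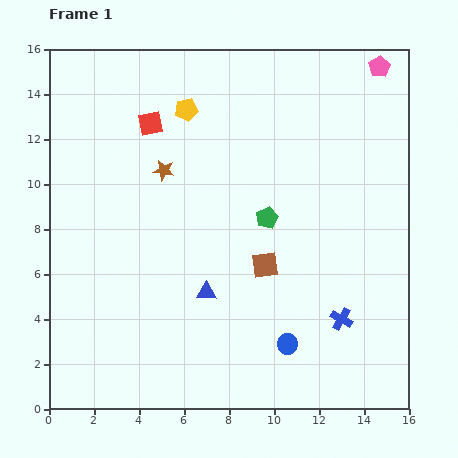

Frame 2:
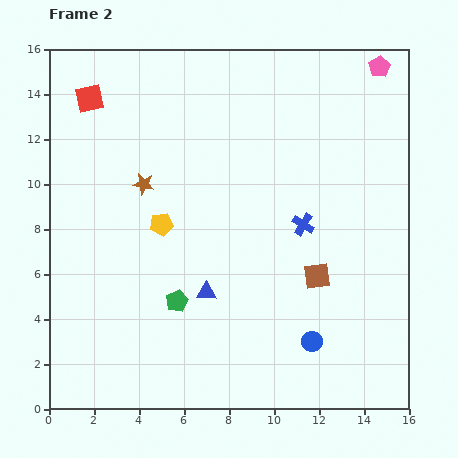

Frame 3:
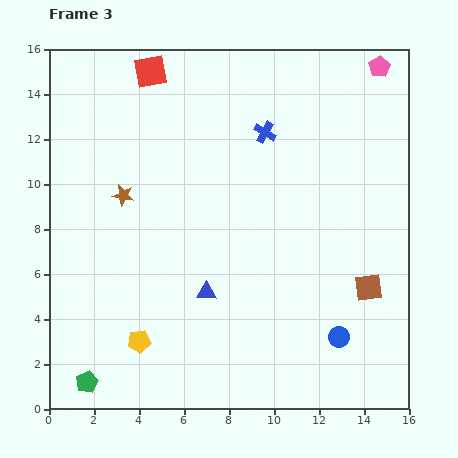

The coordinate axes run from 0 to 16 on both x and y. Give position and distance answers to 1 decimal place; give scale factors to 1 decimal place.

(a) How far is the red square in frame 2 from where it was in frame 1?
2.9

The red square moved from (4.5, 12.7) to (1.8, 13.8), a distance of √(2.7² + 1.1²) ≈ 2.9.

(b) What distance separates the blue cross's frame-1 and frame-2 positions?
4.5

The blue cross moved from (13.0, 4.0) to (11.3, 8.2), a distance of √(1.7² + 4.2²) ≈ 4.5.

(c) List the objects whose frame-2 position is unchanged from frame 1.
the pink pentagon, the blue triangle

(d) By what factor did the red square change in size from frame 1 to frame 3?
1.3×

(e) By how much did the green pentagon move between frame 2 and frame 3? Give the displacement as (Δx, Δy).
(-4.0, -3.6)

The green pentagon was at (5.7, 4.8) in frame 2 and (1.7, 1.2) in frame 3.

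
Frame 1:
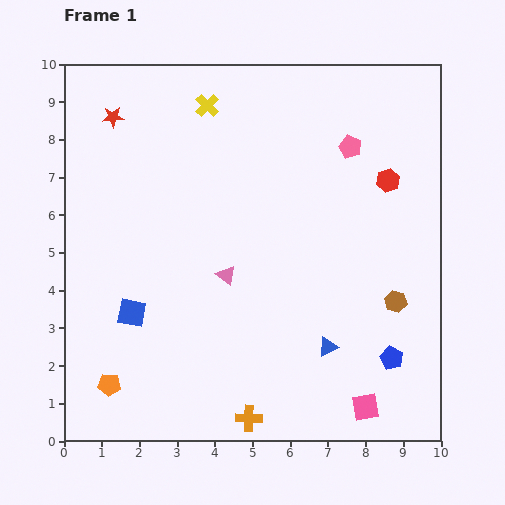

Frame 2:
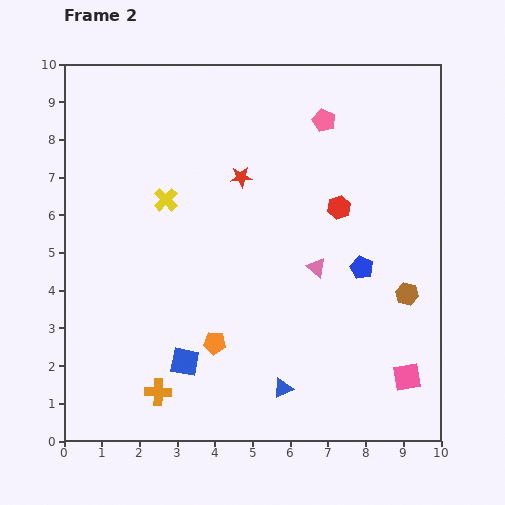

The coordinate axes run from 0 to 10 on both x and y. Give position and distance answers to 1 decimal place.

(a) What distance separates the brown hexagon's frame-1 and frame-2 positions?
0.4

The brown hexagon moved from (8.8, 3.7) to (9.1, 3.9), a distance of √(0.3² + 0.2²) ≈ 0.4.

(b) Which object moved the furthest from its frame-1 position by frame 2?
the red star

(moved 3.8; next 3.0)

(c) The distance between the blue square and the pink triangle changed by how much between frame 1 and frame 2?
+1.6

Distance in frame 1: 2.7. Distance in frame 2: 4.3.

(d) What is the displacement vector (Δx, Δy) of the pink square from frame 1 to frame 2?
(1.1, 0.8)

The pink square was at (8.0, 0.9) in frame 1 and (9.1, 1.7) in frame 2.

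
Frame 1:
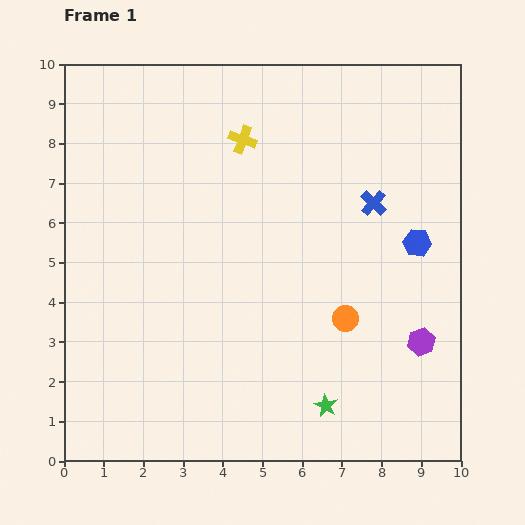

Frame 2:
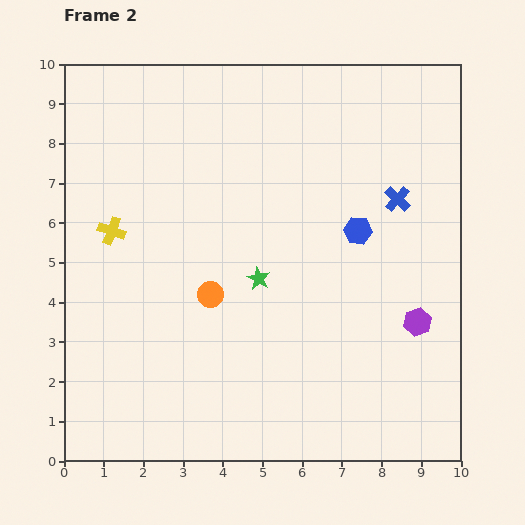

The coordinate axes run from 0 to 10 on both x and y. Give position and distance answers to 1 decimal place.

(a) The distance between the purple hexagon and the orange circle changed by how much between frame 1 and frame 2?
+3.2

Distance in frame 1: 2.0. Distance in frame 2: 5.2.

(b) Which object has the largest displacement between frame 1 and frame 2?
the yellow cross

(moved 4.0; next 3.6)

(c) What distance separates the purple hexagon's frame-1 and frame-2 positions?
0.5

The purple hexagon moved from (9.0, 3.0) to (8.9, 3.5), a distance of √(0.1² + 0.5²) ≈ 0.5.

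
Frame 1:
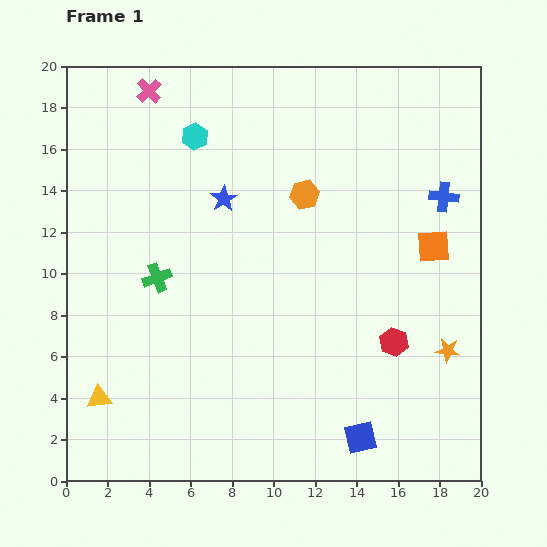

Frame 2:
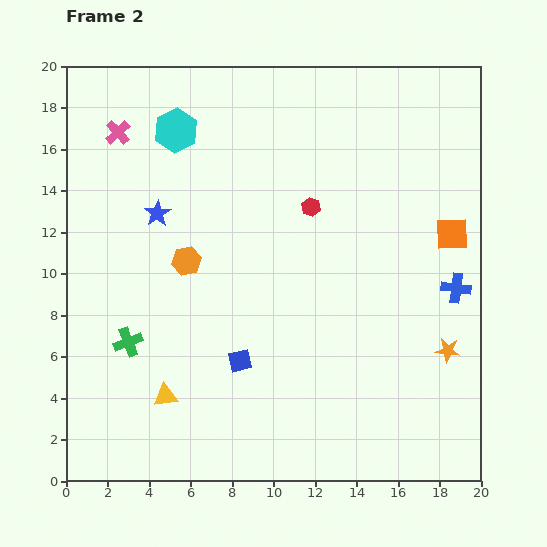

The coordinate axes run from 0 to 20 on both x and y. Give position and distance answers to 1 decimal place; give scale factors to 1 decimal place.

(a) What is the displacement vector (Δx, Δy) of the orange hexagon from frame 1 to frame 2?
(-5.7, -3.2)

The orange hexagon was at (11.5, 13.8) in frame 1 and (5.8, 10.6) in frame 2.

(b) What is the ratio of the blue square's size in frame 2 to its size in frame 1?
0.7×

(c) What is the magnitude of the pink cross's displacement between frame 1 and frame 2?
2.5

The pink cross moved from (4.0, 18.8) to (2.5, 16.8), a distance of √(1.5² + 2.0²) ≈ 2.5.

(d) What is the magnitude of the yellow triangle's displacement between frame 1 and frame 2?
3.2

The yellow triangle moved from (1.6, 4.0) to (4.8, 4.1), a distance of √(3.2² + 0.1²) ≈ 3.2.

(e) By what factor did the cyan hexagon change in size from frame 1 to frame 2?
1.6×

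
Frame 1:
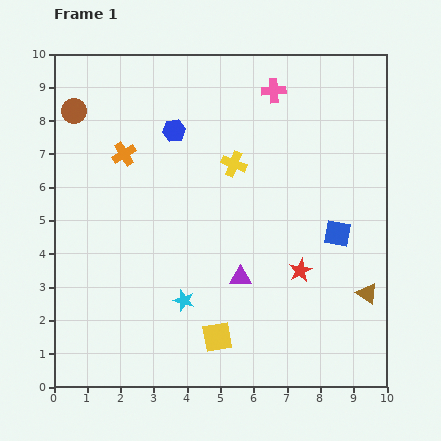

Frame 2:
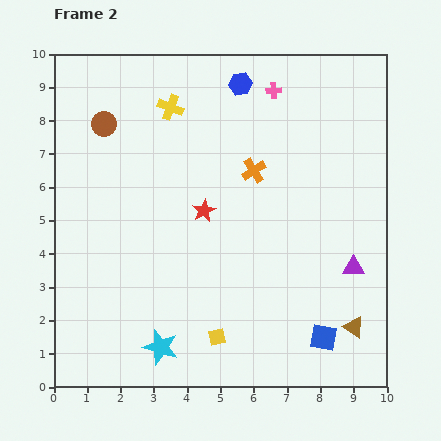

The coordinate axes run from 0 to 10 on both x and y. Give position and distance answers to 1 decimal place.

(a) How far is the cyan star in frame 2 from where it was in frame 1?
1.6

The cyan star moved from (3.9, 2.6) to (3.2, 1.2), a distance of √(0.7² + 1.4²) ≈ 1.6.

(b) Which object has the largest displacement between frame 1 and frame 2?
the orange cross

(moved 3.9; next 3.4)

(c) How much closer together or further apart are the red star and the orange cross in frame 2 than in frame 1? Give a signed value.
-4.5

Distance in frame 1: 6.4. Distance in frame 2: 1.9.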